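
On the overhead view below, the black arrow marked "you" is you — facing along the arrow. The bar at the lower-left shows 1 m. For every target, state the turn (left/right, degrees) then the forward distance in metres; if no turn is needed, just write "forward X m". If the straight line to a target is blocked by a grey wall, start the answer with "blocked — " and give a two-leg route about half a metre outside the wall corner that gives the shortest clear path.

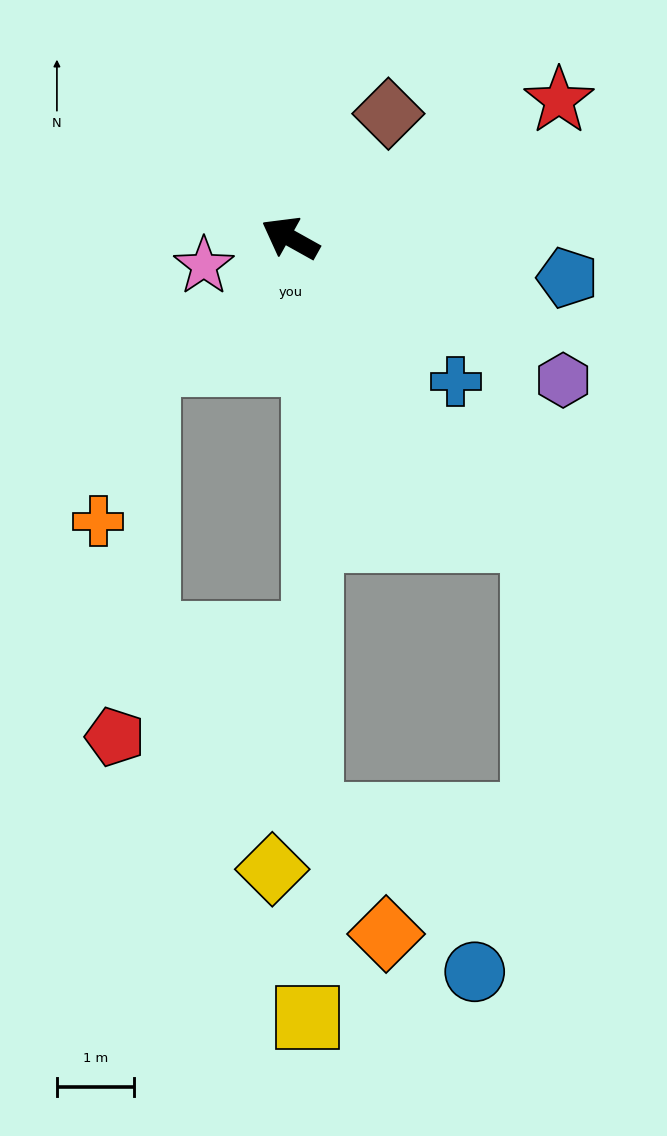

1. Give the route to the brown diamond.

turn right 99°, forward 2.0 m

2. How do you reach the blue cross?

turn left 168°, forward 2.8 m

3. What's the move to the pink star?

turn left 47°, forward 1.2 m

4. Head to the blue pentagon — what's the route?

turn right 159°, forward 3.6 m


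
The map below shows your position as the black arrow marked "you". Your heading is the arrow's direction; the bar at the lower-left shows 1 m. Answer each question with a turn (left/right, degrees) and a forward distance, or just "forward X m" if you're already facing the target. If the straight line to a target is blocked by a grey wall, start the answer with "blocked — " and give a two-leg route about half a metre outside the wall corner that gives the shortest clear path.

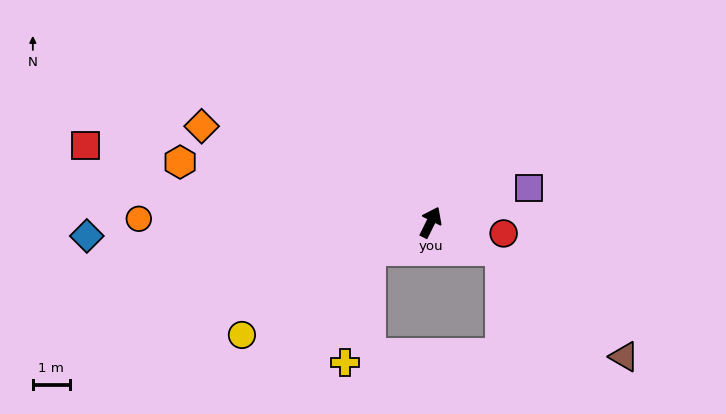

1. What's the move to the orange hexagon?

turn left 103°, forward 7.0 m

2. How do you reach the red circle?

turn right 72°, forward 2.0 m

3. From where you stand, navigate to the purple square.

turn right 44°, forward 2.8 m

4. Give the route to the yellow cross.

blocked — turn left 141°, forward 1.8 m, then turn left 53°, forward 3.1 m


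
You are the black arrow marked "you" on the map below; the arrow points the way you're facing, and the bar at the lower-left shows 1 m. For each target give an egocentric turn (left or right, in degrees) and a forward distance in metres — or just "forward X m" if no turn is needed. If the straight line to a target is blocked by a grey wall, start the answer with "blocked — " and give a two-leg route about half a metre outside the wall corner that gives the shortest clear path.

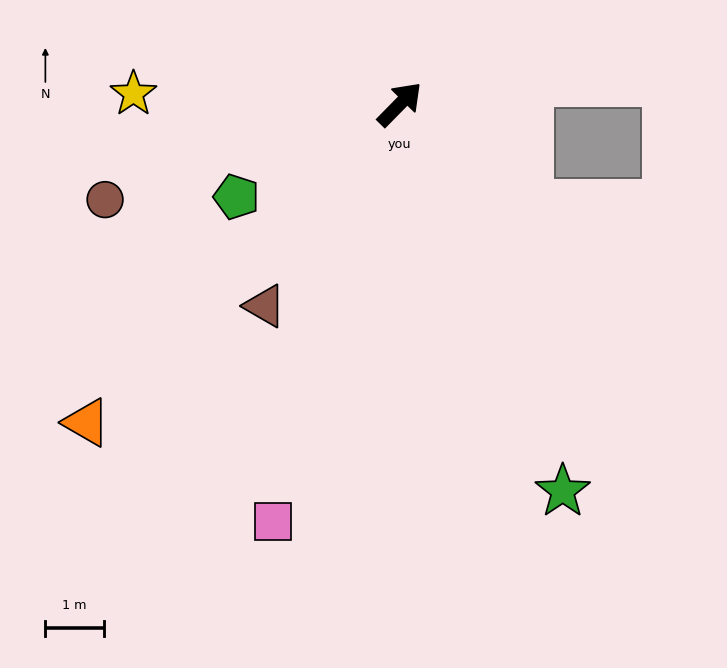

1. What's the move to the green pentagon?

turn left 164°, forward 3.2 m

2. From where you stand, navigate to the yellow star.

turn left 132°, forward 4.6 m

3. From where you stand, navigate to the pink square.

turn right 152°, forward 7.4 m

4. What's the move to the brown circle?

turn left 152°, forward 5.3 m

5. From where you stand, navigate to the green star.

turn right 113°, forward 7.2 m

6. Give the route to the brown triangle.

turn right 169°, forward 4.1 m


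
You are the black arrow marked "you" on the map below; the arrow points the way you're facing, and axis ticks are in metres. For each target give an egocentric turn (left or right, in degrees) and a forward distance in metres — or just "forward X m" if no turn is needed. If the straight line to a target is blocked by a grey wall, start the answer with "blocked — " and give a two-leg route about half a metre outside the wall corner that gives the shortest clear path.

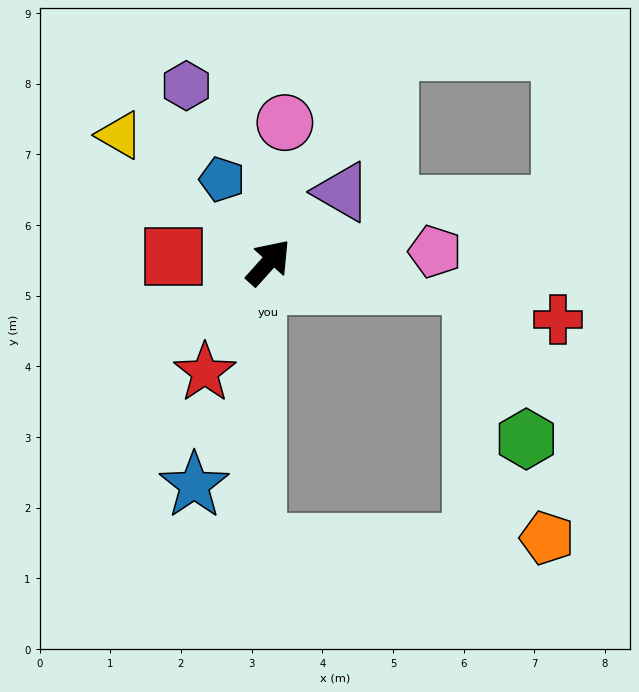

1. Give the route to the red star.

turn right 168°, forward 1.8 m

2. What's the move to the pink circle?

turn left 35°, forward 2.0 m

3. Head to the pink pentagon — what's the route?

turn right 44°, forward 2.4 m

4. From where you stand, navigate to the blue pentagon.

turn left 71°, forward 1.3 m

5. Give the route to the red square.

turn left 128°, forward 1.3 m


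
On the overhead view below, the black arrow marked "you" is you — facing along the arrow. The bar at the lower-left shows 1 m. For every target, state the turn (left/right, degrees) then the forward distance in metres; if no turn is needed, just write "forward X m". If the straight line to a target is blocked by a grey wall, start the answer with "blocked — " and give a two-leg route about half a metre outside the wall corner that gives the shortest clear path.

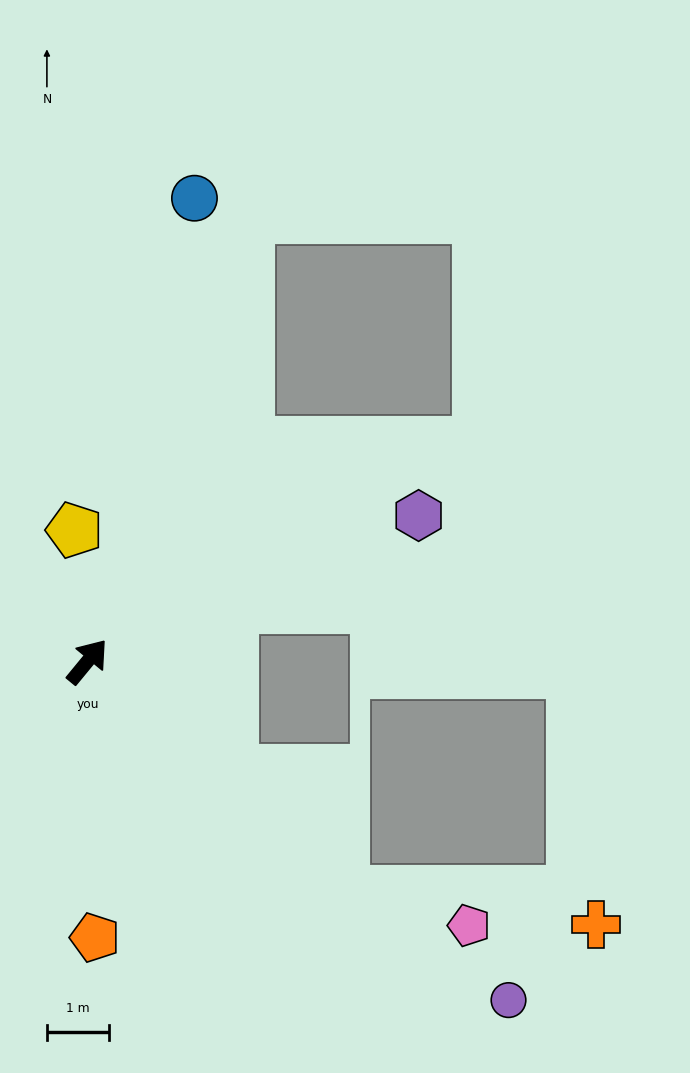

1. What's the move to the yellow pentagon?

turn left 45°, forward 2.1 m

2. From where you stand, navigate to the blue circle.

turn left 26°, forward 7.7 m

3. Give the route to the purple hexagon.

turn right 27°, forward 5.9 m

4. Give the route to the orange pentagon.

turn right 139°, forward 4.5 m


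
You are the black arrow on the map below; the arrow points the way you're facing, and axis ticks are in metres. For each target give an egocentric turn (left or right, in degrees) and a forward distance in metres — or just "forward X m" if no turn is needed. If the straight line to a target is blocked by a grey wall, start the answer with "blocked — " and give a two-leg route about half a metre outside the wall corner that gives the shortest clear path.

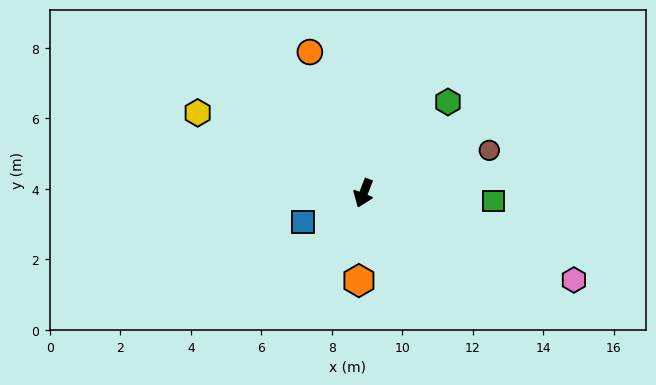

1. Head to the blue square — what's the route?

turn right 43°, forward 1.9 m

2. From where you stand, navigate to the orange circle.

turn right 138°, forward 4.3 m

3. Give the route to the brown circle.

turn left 130°, forward 3.8 m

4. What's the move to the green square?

turn left 108°, forward 3.7 m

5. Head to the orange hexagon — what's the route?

turn left 18°, forward 2.5 m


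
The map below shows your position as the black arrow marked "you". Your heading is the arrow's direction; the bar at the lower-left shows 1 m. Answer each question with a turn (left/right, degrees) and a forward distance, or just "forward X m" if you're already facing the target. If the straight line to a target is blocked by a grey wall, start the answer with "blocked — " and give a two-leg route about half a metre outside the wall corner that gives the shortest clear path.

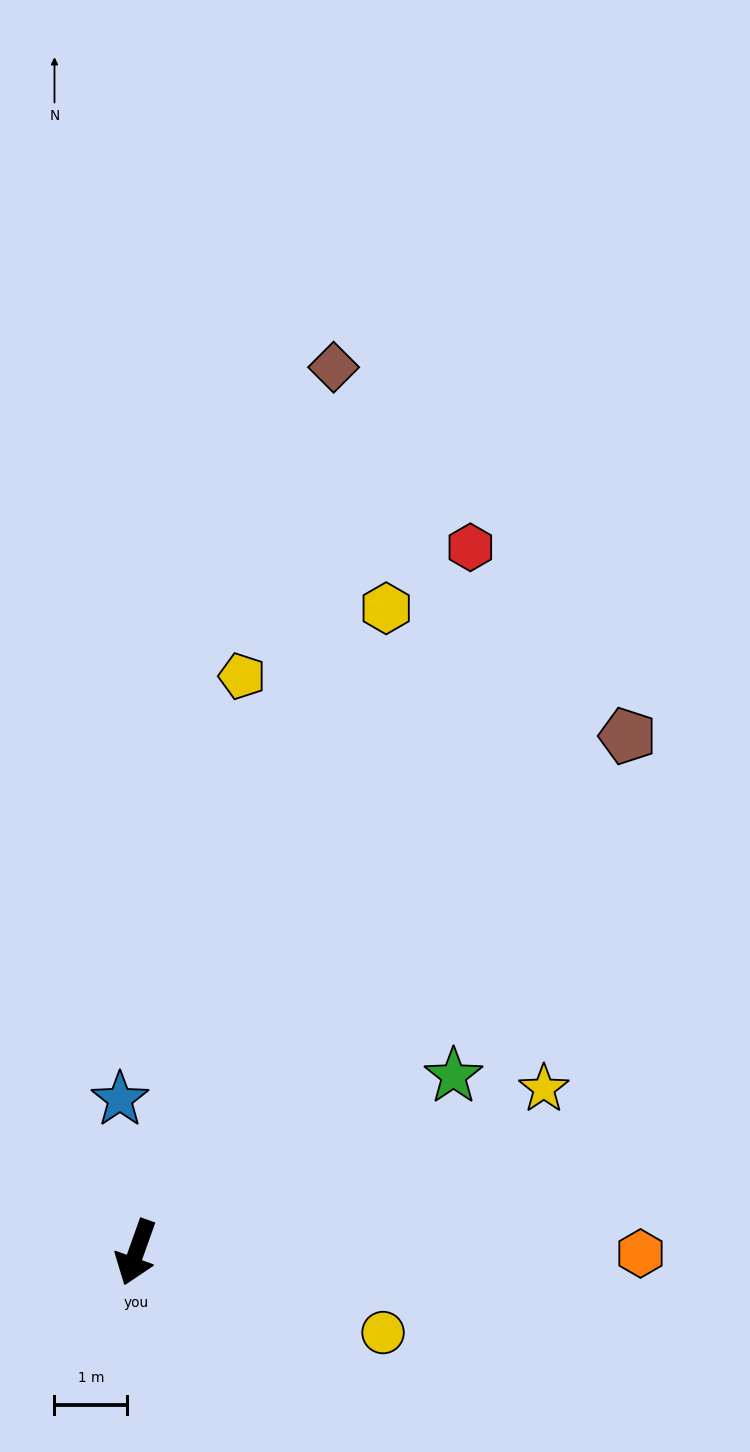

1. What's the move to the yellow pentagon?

turn right 171°, forward 8.1 m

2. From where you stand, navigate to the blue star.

turn right 154°, forward 2.1 m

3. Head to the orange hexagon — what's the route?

turn left 110°, forward 6.9 m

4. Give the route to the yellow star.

turn left 132°, forward 6.0 m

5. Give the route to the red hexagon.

turn left 174°, forward 10.7 m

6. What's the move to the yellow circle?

turn left 92°, forward 3.6 m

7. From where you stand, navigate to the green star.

turn left 139°, forward 5.0 m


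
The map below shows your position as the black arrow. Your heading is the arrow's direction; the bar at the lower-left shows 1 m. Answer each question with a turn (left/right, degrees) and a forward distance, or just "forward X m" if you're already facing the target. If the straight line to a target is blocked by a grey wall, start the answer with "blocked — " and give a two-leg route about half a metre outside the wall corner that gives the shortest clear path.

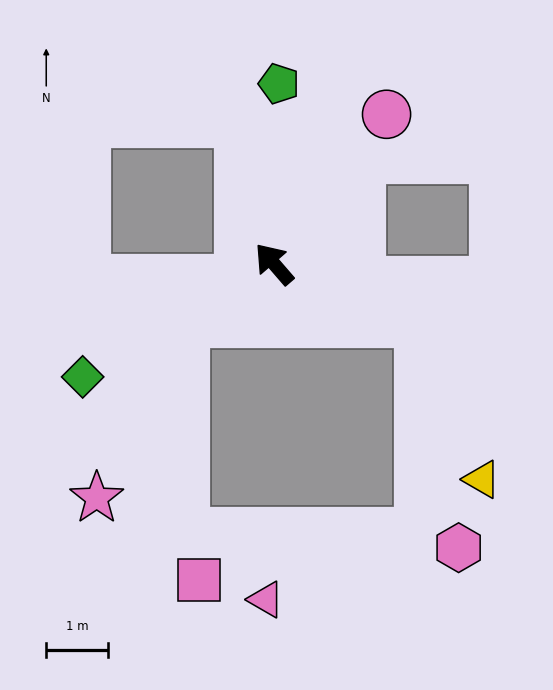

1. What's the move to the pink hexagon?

blocked — turn right 152°, forward 2.6 m, then turn right 59°, forward 3.7 m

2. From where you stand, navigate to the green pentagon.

turn right 42°, forward 2.9 m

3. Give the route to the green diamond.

turn left 80°, forward 3.6 m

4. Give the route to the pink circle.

turn right 78°, forward 3.0 m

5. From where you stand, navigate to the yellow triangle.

blocked — turn right 152°, forward 2.6 m, then turn right 48°, forward 2.8 m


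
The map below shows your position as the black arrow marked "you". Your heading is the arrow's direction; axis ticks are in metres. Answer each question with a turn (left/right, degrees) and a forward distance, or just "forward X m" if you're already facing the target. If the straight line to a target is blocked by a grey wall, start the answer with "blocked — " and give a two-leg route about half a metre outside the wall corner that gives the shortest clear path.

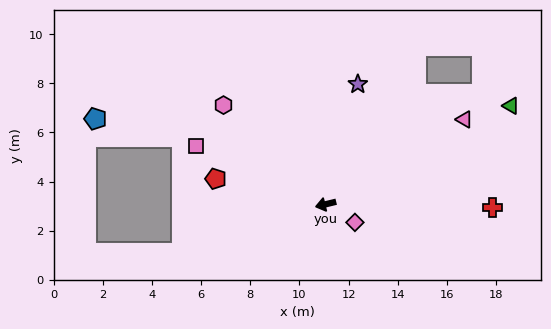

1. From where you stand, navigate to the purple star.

turn right 119°, forward 5.1 m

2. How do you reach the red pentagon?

turn right 27°, forward 4.6 m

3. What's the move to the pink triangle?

turn right 162°, forward 6.6 m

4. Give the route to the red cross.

turn left 165°, forward 6.8 m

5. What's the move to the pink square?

turn right 38°, forward 5.8 m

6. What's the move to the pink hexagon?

turn right 58°, forward 5.8 m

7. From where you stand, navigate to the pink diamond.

turn left 135°, forward 1.4 m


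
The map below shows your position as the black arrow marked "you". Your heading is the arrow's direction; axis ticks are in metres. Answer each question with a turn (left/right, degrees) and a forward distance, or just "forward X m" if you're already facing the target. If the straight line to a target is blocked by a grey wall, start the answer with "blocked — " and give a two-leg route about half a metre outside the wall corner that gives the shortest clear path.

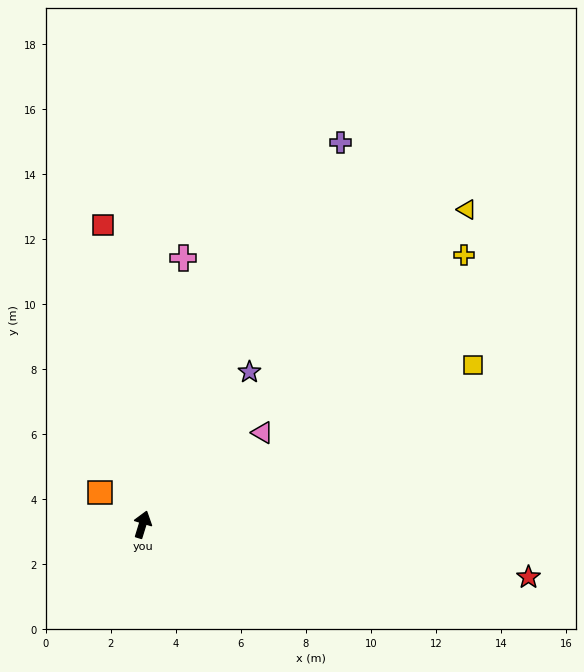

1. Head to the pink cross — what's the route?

turn left 8°, forward 8.3 m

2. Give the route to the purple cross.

turn right 10°, forward 13.2 m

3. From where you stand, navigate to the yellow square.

turn right 47°, forward 11.3 m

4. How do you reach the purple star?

turn right 18°, forward 5.7 m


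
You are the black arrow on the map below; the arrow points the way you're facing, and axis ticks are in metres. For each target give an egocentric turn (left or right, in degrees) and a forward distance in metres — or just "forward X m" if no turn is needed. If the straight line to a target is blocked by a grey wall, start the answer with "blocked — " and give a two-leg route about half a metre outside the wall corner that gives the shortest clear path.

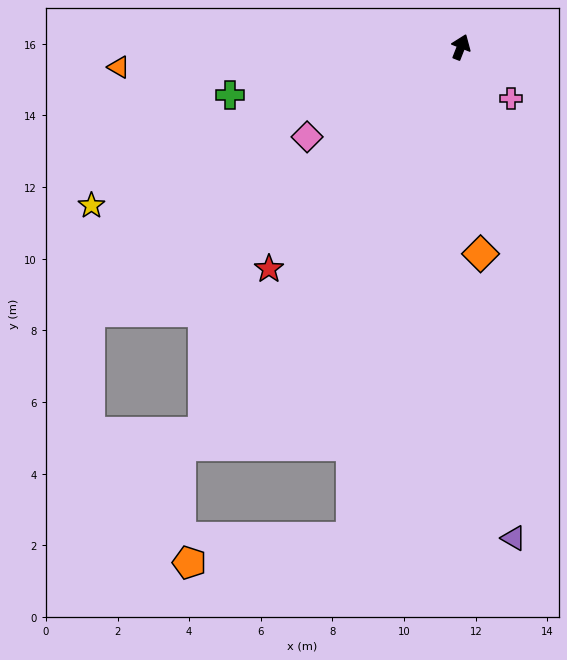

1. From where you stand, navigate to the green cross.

turn left 123°, forward 6.6 m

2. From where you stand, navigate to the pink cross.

turn right 114°, forward 2.0 m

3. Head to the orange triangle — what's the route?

turn left 115°, forward 9.6 m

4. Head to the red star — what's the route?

turn left 161°, forward 8.2 m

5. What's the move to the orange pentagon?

blocked — turn right 171°, forward 14.0 m, then turn right 69°, forward 4.6 m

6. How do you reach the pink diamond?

turn left 142°, forward 5.0 m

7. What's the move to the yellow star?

turn left 135°, forward 11.2 m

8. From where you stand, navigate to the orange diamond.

turn right 153°, forward 5.8 m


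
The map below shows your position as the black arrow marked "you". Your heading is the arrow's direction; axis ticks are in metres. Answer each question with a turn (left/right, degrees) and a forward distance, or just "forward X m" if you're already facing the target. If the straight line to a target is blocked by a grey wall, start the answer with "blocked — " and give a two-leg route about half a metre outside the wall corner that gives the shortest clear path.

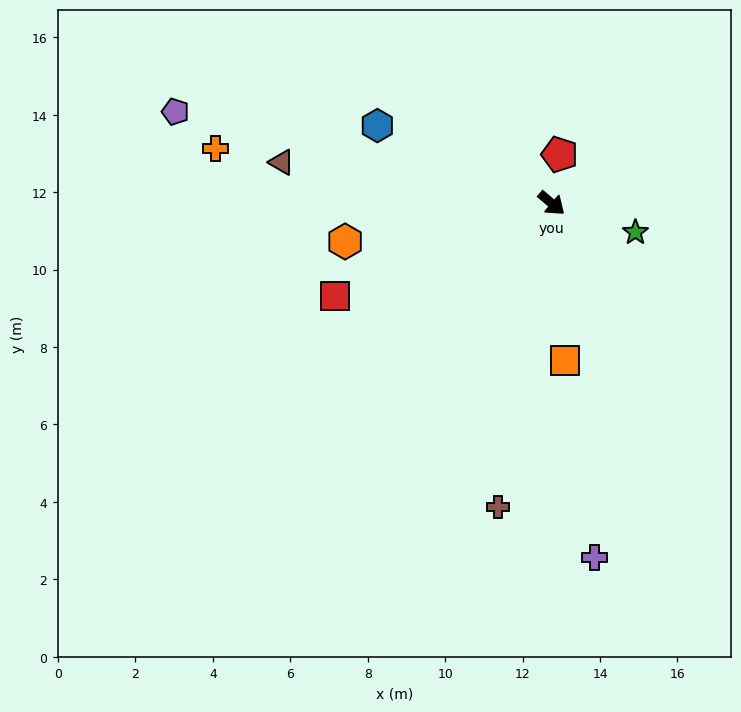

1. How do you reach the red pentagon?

turn left 121°, forward 1.3 m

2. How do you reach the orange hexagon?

turn right 129°, forward 5.4 m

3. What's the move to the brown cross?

turn right 60°, forward 8.0 m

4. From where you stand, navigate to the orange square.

turn right 45°, forward 4.1 m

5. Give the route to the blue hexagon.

turn right 164°, forward 4.9 m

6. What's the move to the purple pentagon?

turn right 153°, forward 10.0 m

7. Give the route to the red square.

turn right 117°, forward 6.1 m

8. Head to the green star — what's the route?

turn left 21°, forward 2.3 m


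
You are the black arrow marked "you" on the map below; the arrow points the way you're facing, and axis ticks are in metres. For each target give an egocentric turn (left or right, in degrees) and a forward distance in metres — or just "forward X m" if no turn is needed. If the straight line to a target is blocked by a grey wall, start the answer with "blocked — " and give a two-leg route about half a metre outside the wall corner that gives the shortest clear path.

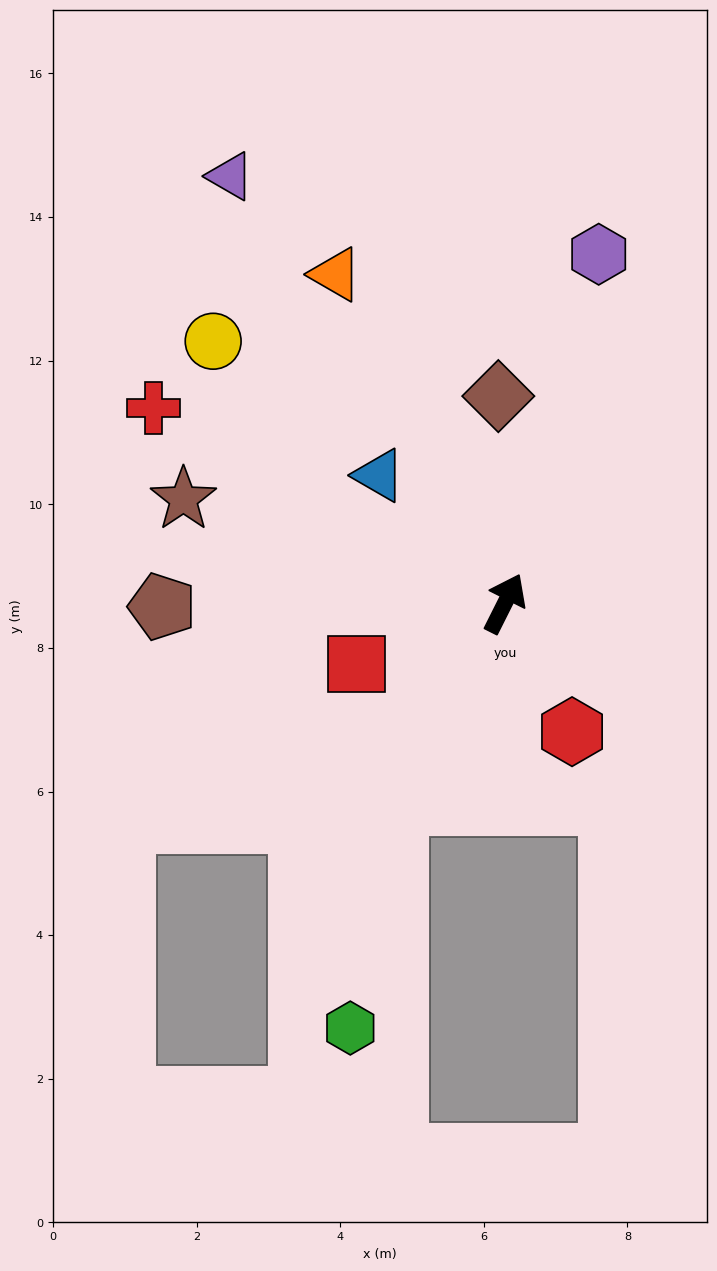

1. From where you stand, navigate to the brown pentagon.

turn left 117°, forward 4.8 m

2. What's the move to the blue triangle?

turn left 71°, forward 2.5 m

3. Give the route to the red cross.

turn left 88°, forward 5.6 m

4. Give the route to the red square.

turn left 139°, forward 2.2 m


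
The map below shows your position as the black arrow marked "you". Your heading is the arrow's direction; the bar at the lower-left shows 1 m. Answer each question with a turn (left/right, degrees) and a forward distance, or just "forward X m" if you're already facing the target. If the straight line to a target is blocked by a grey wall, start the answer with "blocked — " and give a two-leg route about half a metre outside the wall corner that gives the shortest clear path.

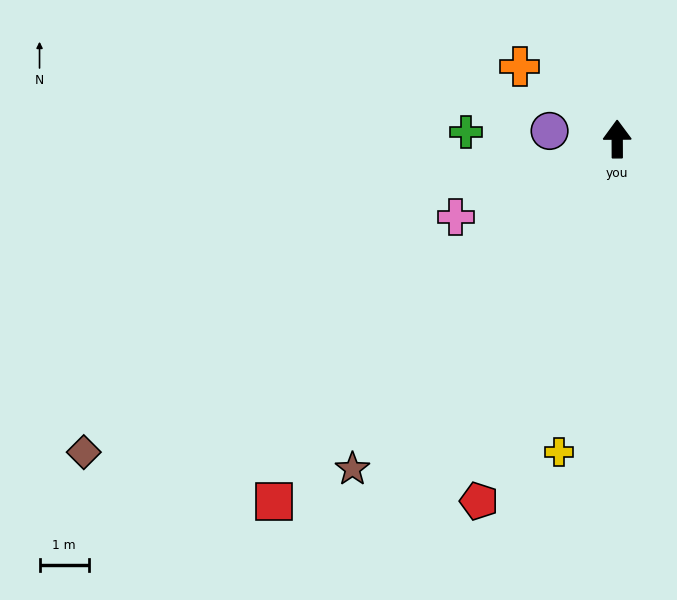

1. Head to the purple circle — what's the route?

turn left 83°, forward 1.4 m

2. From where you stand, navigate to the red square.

turn left 136°, forward 10.1 m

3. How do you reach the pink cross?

turn left 115°, forward 3.6 m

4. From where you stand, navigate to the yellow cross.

turn left 169°, forward 6.4 m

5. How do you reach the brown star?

turn left 141°, forward 8.5 m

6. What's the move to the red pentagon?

turn left 159°, forward 7.8 m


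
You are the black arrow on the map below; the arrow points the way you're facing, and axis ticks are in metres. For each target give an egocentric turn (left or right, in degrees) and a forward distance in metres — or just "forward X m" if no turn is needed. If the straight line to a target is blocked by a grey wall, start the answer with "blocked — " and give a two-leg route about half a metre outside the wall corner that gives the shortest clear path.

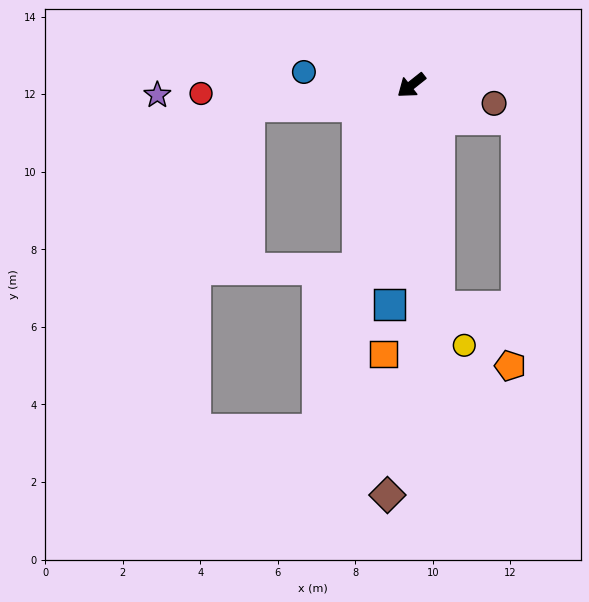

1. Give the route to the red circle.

turn right 36°, forward 5.4 m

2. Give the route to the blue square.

turn left 46°, forward 5.7 m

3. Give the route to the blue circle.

turn right 45°, forward 2.8 m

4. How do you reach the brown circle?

turn left 129°, forward 2.2 m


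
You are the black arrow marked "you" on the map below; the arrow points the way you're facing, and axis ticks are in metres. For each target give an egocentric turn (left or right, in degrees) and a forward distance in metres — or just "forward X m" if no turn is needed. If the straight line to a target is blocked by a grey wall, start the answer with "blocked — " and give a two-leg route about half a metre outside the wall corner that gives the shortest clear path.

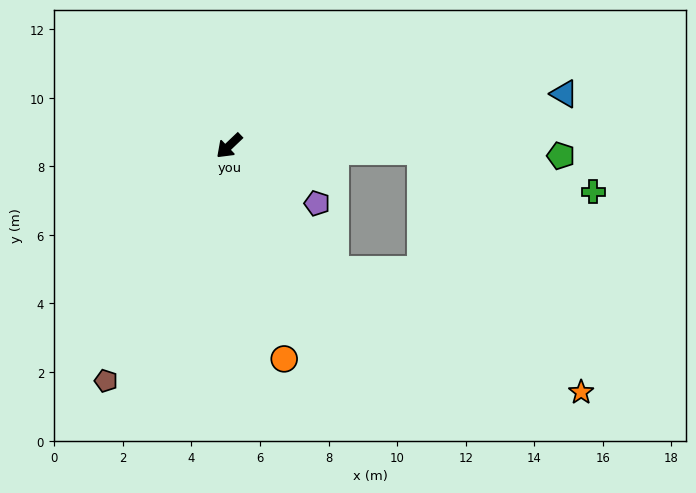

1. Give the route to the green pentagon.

turn left 135°, forward 9.7 m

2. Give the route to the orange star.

blocked — turn left 87°, forward 4.8 m, then turn left 23°, forward 8.0 m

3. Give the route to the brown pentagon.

turn left 19°, forward 7.7 m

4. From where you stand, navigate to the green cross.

blocked — turn left 135°, forward 5.6 m, then turn right 12°, forward 5.2 m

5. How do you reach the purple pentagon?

turn left 103°, forward 3.1 m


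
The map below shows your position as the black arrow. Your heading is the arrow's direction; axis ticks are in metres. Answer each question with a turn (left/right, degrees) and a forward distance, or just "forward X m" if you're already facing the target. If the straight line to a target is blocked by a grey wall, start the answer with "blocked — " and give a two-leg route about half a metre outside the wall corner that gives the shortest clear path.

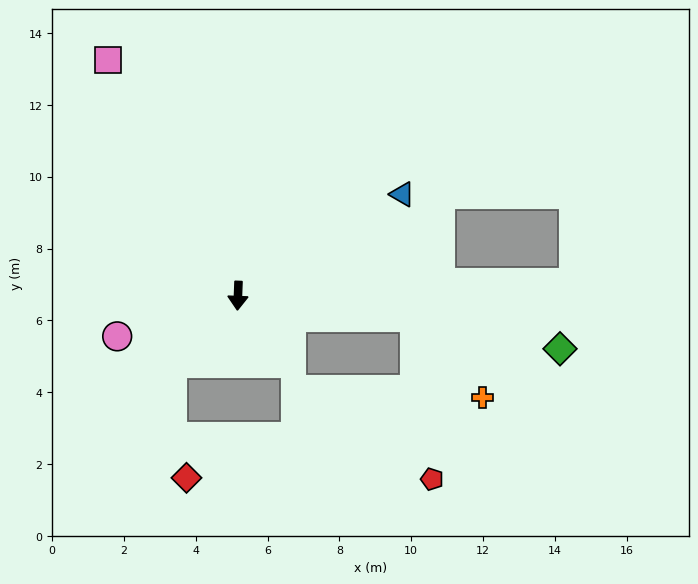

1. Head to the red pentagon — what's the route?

blocked — turn left 85°, forward 5.0 m, then turn right 77°, forward 4.5 m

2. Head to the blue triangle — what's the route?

turn left 124°, forward 5.4 m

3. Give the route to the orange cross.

blocked — turn left 85°, forward 5.0 m, then turn right 43°, forward 2.9 m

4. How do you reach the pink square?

turn right 149°, forward 7.5 m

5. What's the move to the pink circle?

turn right 69°, forward 3.5 m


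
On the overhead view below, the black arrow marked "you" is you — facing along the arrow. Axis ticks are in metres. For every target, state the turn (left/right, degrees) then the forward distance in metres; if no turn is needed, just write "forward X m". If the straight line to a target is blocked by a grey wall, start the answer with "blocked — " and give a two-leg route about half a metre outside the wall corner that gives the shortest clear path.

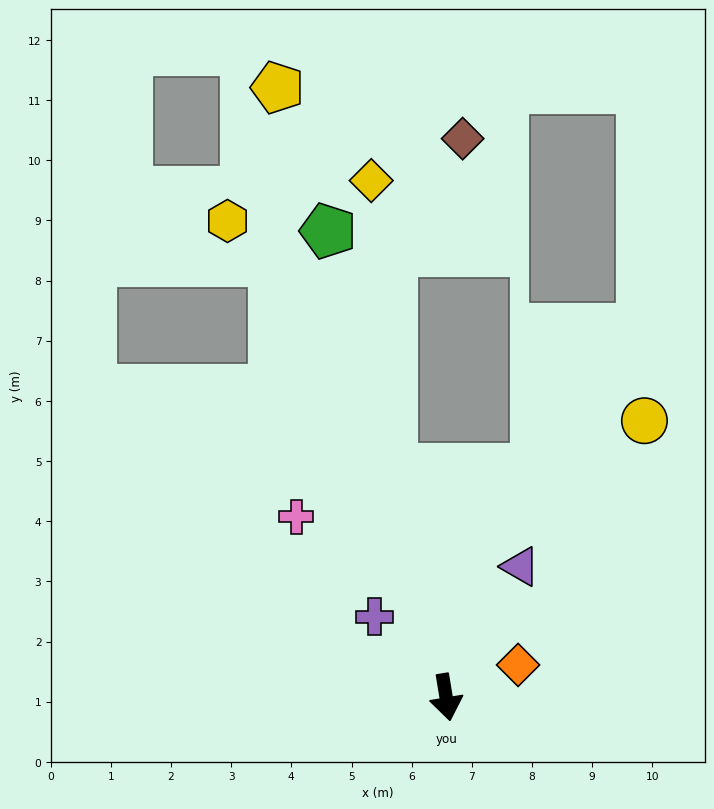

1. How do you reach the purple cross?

turn right 148°, forward 1.8 m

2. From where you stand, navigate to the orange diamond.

turn left 105°, forward 1.3 m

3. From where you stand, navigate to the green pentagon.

turn right 175°, forward 8.0 m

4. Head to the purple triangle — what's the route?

turn left 141°, forward 2.5 m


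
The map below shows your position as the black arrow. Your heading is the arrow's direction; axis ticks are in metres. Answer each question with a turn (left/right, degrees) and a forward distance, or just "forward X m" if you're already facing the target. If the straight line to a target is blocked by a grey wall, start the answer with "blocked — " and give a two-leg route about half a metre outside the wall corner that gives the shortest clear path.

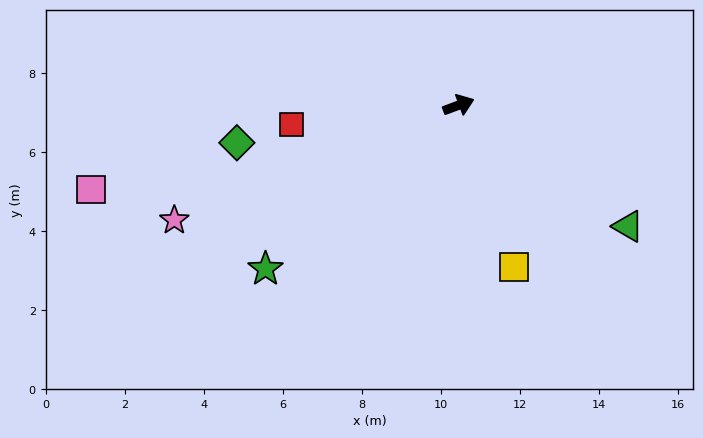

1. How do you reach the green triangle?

turn right 56°, forward 5.3 m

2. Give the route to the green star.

turn right 160°, forward 6.4 m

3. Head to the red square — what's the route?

turn left 166°, forward 4.3 m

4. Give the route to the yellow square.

turn right 92°, forward 4.3 m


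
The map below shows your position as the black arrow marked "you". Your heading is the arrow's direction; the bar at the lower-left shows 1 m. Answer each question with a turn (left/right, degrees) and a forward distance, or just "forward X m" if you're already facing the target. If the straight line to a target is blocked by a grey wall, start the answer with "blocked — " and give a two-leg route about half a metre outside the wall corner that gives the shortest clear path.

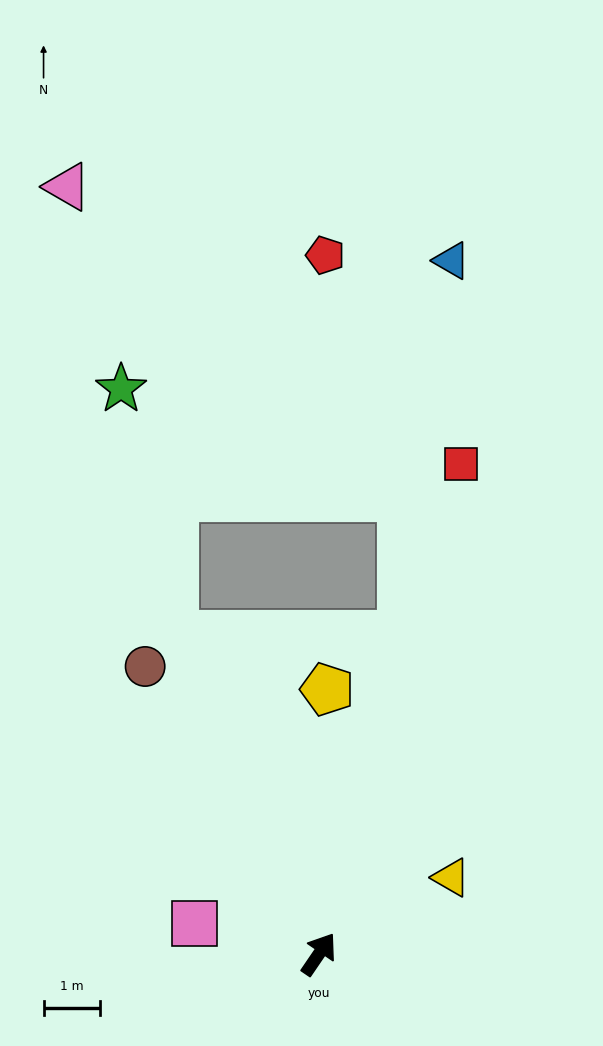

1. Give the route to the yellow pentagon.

turn left 32°, forward 4.7 m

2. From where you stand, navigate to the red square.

turn left 18°, forward 9.1 m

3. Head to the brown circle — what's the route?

turn left 65°, forward 6.0 m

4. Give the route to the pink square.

turn left 111°, forward 2.3 m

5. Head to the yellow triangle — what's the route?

turn right 26°, forward 2.7 m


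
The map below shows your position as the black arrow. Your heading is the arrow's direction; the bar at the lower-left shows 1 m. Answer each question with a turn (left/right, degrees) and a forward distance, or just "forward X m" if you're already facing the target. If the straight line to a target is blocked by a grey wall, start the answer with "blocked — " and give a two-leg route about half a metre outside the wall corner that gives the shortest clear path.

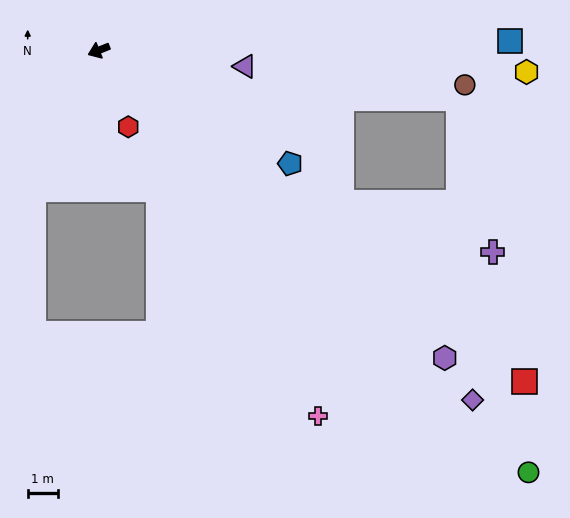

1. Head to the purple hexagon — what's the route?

turn left 116°, forward 15.3 m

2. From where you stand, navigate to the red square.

turn left 120°, forward 17.8 m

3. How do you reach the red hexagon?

turn left 89°, forward 2.7 m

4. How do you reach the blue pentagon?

turn left 128°, forward 7.3 m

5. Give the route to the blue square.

turn left 159°, forward 13.6 m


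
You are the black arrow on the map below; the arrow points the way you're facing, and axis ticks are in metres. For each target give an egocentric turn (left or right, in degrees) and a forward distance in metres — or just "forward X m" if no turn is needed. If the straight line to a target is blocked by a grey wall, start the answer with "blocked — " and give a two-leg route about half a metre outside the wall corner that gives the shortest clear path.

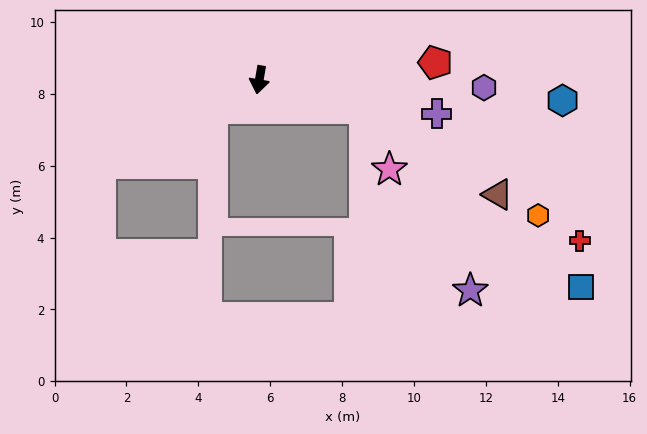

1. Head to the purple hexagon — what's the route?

turn left 98°, forward 6.3 m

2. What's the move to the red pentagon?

turn left 105°, forward 4.9 m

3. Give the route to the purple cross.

turn left 89°, forward 5.0 m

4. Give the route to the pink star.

blocked — turn left 84°, forward 3.0 m, then turn right 52°, forward 1.8 m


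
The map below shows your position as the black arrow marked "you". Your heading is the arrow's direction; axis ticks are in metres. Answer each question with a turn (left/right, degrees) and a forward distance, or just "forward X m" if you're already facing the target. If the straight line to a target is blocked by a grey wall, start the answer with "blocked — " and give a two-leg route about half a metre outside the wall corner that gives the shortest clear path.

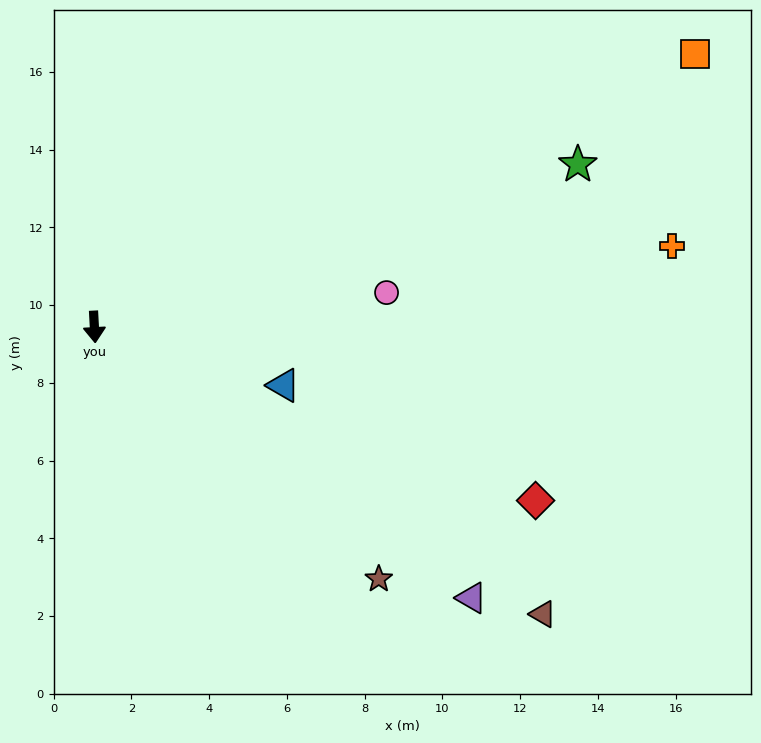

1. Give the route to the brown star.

turn left 45°, forward 9.8 m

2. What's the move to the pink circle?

turn left 94°, forward 7.6 m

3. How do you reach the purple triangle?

turn left 51°, forward 11.9 m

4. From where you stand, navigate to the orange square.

turn left 111°, forward 17.0 m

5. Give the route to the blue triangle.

turn left 70°, forward 5.1 m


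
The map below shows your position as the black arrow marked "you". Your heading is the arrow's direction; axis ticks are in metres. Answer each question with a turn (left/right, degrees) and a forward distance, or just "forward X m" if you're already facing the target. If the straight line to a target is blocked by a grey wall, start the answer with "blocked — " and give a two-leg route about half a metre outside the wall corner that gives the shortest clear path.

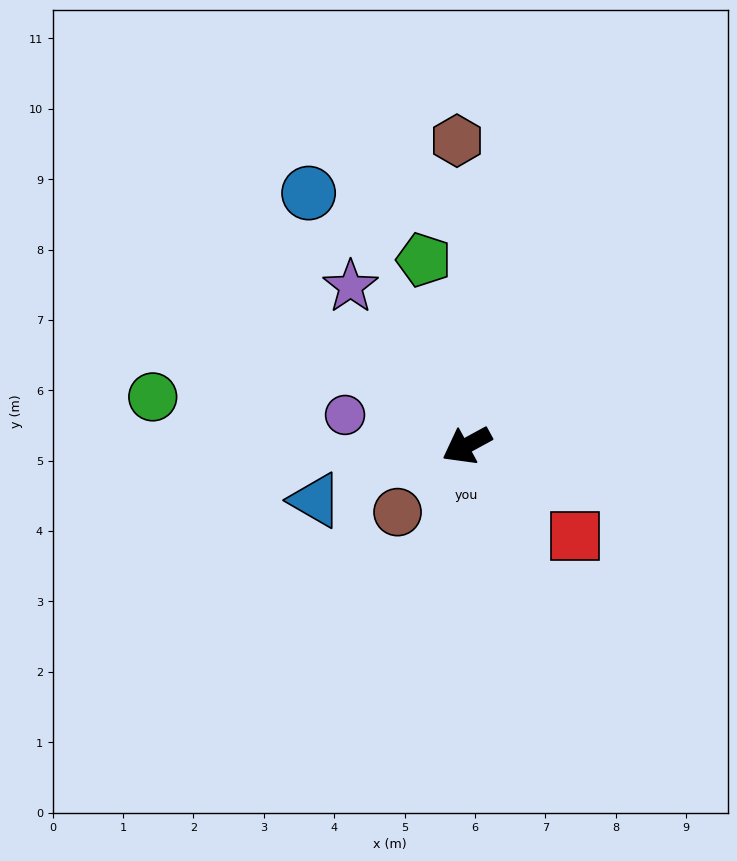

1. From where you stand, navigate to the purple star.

turn right 82°, forward 2.8 m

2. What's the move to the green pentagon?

turn right 106°, forward 2.7 m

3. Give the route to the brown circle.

turn left 15°, forward 1.4 m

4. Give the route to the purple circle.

turn right 43°, forward 1.8 m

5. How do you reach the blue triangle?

turn right 9°, forward 2.3 m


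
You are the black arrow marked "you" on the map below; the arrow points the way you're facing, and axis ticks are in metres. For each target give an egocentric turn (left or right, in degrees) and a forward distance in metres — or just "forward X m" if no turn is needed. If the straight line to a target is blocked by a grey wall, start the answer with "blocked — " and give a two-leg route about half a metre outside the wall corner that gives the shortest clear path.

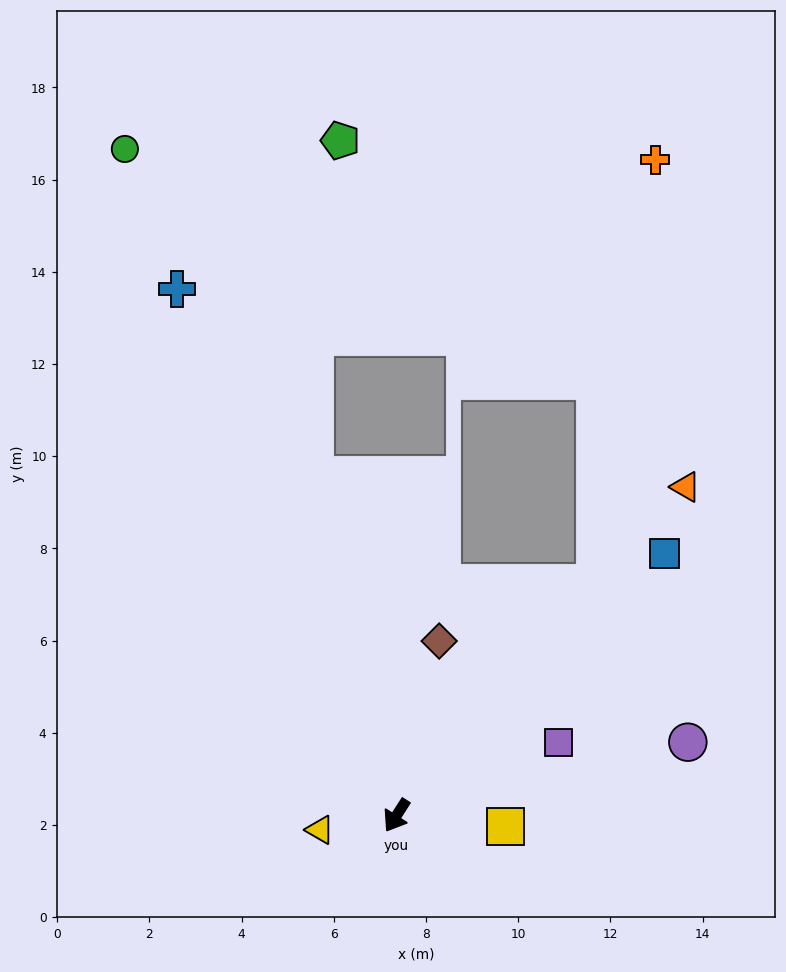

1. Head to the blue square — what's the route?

turn left 167°, forward 8.1 m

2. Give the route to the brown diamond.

turn right 161°, forward 3.9 m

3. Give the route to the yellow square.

turn left 117°, forward 2.4 m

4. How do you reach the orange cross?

blocked — turn left 172°, forward 6.6 m, then turn left 33°, forward 9.3 m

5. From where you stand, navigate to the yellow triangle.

turn right 47°, forward 1.7 m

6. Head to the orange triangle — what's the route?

turn left 171°, forward 9.5 m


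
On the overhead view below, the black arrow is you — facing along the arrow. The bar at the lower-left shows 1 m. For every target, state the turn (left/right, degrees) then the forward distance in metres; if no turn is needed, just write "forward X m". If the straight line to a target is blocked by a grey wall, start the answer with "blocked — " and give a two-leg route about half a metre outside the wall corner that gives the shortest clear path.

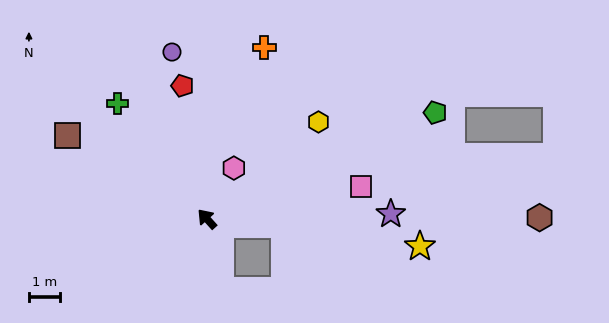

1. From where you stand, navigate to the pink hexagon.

turn right 70°, forward 1.9 m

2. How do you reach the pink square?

turn right 120°, forward 5.1 m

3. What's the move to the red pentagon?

turn right 32°, forward 4.4 m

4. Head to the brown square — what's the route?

turn left 17°, forward 5.3 m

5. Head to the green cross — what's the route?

turn right 4°, forward 4.7 m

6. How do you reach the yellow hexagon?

turn right 91°, forward 4.8 m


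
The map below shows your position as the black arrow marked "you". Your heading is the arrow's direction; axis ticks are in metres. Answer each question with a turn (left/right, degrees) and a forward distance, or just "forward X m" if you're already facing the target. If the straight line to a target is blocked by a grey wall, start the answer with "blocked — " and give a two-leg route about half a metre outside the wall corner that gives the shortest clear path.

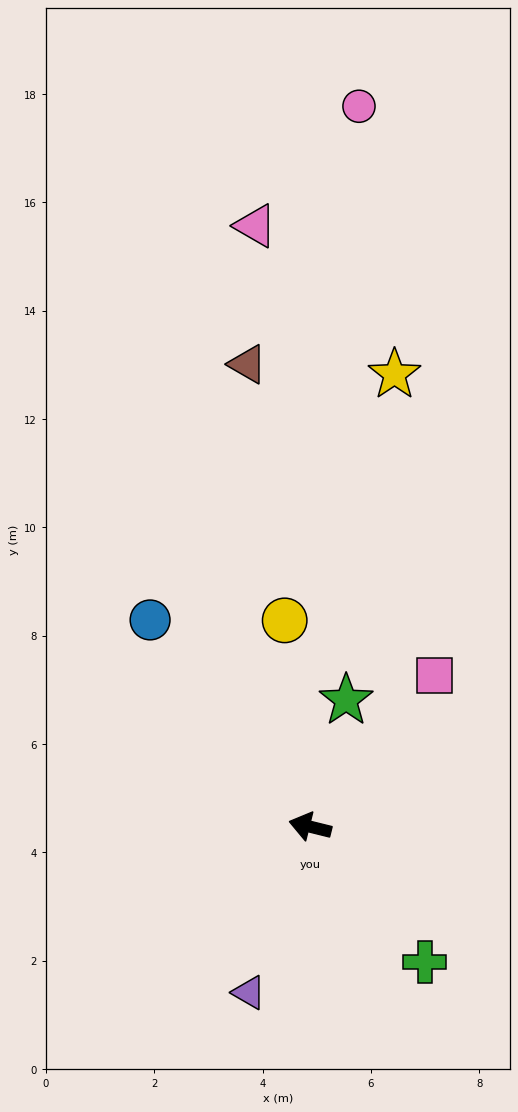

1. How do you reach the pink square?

turn right 116°, forward 3.6 m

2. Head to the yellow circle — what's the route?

turn right 69°, forward 3.8 m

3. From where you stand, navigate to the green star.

turn right 92°, forward 2.4 m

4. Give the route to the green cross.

turn left 144°, forward 3.3 m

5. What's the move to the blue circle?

turn right 38°, forward 4.8 m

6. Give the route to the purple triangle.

turn left 84°, forward 3.3 m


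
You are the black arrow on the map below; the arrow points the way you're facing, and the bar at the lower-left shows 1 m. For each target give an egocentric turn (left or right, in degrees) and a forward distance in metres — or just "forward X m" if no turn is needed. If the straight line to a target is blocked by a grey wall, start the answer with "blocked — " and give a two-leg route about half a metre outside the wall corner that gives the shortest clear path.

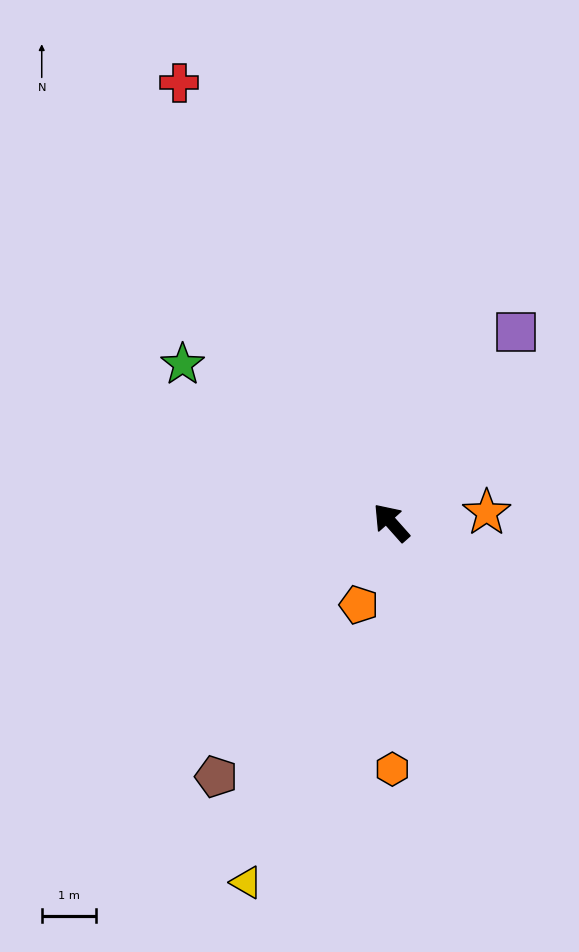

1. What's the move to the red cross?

turn right 16°, forward 9.0 m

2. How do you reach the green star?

turn left 11°, forward 4.8 m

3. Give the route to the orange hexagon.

turn left 139°, forward 4.5 m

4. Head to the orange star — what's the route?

turn right 126°, forward 1.8 m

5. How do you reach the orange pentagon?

turn left 117°, forward 1.6 m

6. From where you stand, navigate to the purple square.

turn right 75°, forward 4.2 m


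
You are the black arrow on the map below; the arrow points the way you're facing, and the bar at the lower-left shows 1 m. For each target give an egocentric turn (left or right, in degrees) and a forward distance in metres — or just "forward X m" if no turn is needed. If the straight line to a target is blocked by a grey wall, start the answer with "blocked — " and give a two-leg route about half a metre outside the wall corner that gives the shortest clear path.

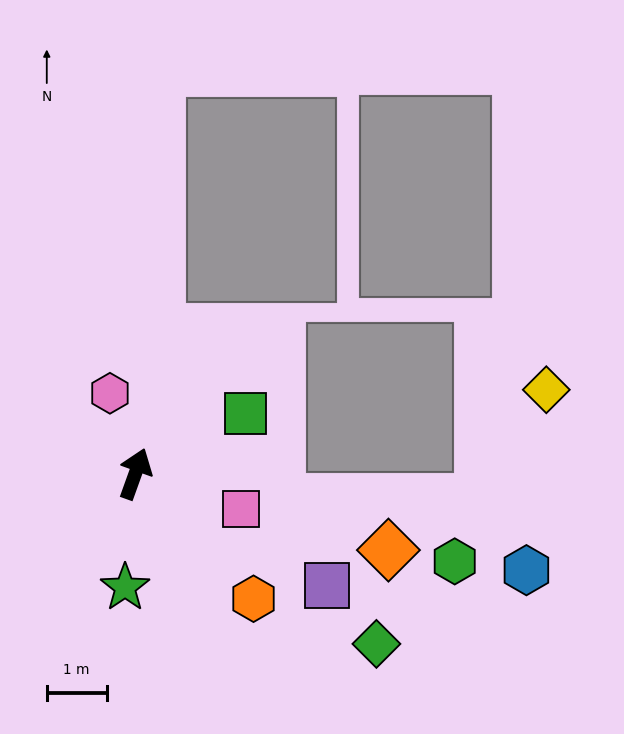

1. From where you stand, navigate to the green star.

turn right 165°, forward 1.9 m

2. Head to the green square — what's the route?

turn right 42°, forward 2.1 m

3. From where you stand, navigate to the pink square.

turn right 89°, forward 1.9 m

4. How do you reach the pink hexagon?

turn left 37°, forward 1.4 m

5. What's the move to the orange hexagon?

turn right 117°, forward 2.9 m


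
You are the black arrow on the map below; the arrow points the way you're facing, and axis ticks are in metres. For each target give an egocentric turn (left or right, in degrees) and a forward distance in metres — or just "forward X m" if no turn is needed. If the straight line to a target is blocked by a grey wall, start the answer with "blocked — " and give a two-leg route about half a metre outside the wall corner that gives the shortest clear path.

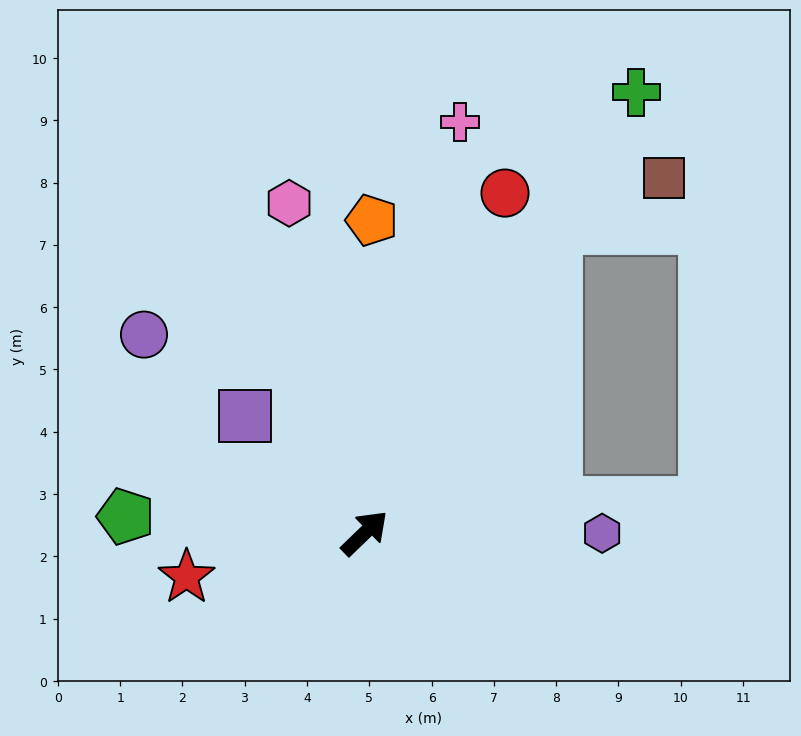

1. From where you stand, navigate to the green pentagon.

turn left 132°, forward 3.8 m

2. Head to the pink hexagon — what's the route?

turn left 59°, forward 5.4 m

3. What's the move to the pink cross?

turn left 33°, forward 6.8 m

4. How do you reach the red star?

turn left 150°, forward 2.9 m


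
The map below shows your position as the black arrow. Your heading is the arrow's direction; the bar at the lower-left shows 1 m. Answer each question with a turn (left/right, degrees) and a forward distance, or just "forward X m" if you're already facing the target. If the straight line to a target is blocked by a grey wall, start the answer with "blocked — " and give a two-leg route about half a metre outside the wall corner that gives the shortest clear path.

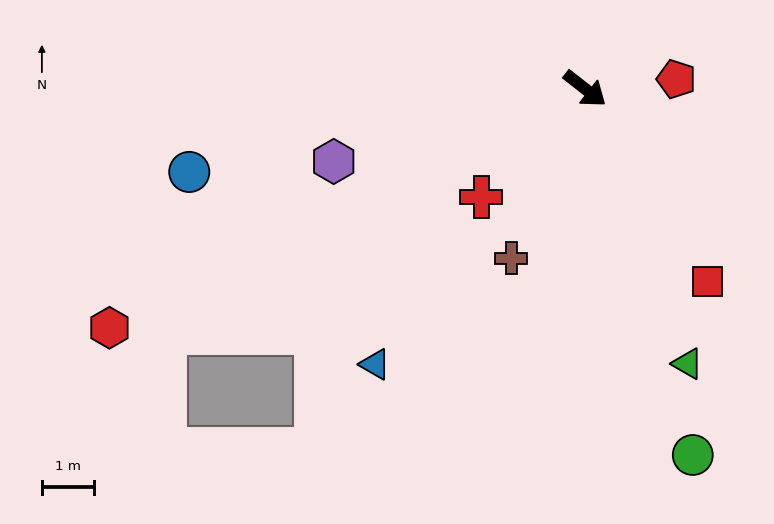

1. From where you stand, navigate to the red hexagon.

turn right 115°, forward 10.3 m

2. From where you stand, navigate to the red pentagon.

turn left 44°, forward 1.8 m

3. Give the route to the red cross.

turn right 96°, forward 2.9 m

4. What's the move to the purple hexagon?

turn right 126°, forward 5.0 m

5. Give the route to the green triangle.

turn right 32°, forward 5.7 m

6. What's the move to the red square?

turn right 19°, forward 4.4 m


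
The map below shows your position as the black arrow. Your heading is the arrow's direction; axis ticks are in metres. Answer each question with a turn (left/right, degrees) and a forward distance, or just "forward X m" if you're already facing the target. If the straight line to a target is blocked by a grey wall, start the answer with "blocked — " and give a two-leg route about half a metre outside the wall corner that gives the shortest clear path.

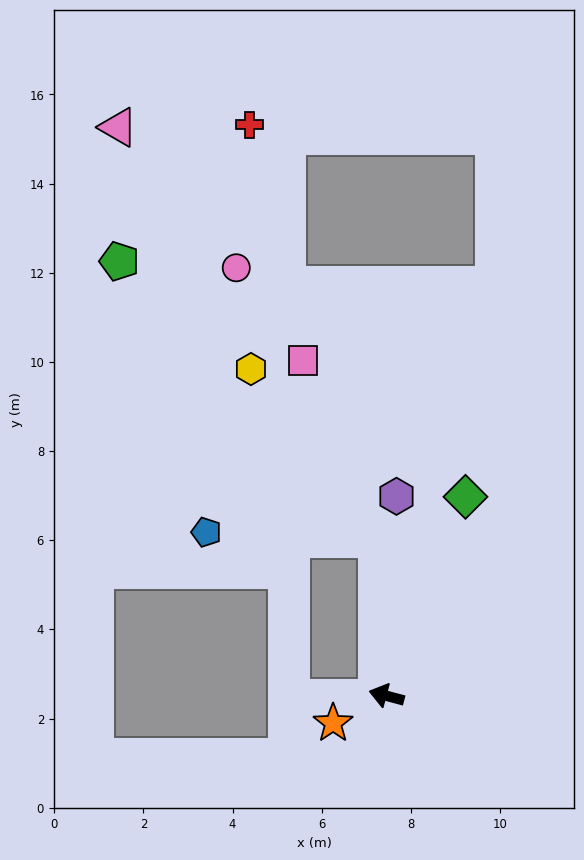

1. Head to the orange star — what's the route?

turn left 42°, forward 1.3 m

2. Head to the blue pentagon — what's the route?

blocked — turn right 72°, forward 3.5 m, then turn left 85°, forward 3.8 m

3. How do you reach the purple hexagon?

turn right 78°, forward 4.5 m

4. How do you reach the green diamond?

turn right 97°, forward 4.8 m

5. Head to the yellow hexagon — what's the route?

blocked — turn right 72°, forward 3.5 m, then turn left 33°, forward 4.8 m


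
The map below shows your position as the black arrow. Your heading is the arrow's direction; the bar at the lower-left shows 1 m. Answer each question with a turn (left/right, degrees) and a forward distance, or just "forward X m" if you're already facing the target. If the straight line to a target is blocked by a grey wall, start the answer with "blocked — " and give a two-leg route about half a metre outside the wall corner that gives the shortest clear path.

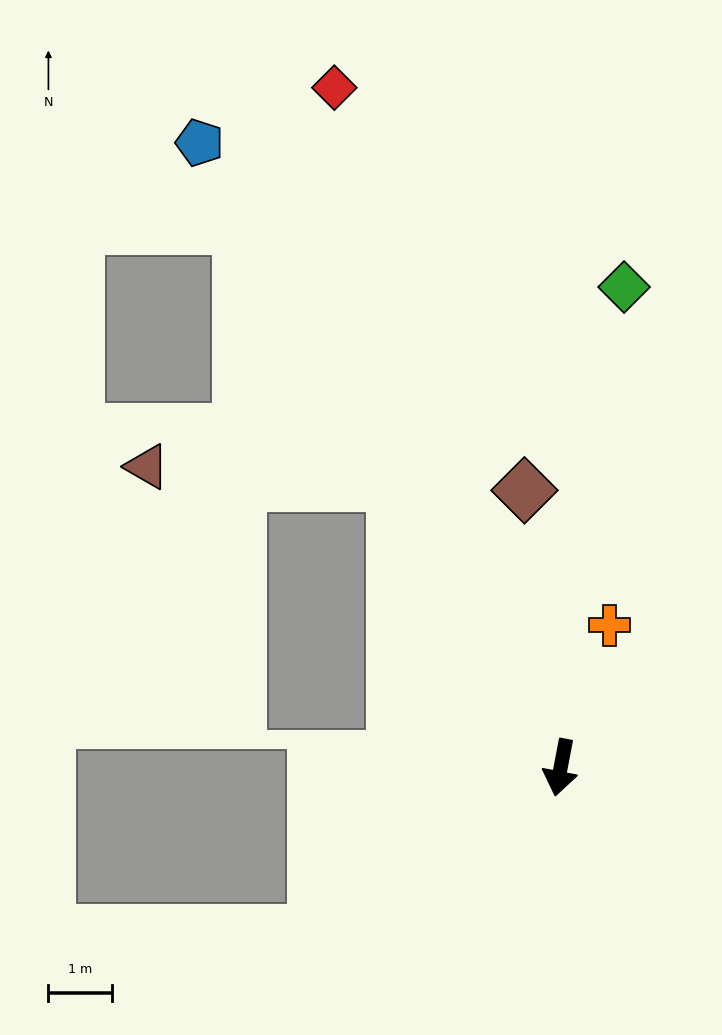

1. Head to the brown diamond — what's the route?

turn right 162°, forward 4.4 m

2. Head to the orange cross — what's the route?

turn left 172°, forward 2.4 m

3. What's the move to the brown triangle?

blocked — turn right 139°, forward 5.1 m, then turn left 56°, forward 3.9 m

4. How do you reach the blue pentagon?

turn right 139°, forward 11.3 m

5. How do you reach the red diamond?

turn right 151°, forward 11.2 m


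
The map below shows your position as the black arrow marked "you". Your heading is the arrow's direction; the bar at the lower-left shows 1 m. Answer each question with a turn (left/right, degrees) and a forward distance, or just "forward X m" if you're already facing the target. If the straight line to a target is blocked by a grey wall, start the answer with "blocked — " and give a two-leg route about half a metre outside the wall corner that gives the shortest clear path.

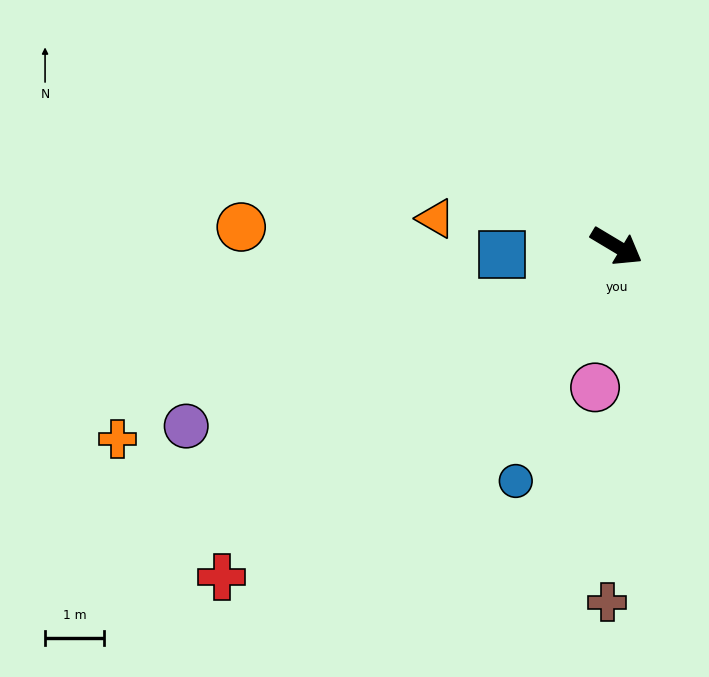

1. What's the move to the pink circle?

turn right 68°, forward 2.4 m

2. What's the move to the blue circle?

turn right 82°, forward 4.3 m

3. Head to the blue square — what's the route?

turn right 145°, forward 2.0 m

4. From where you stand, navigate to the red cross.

turn right 109°, forward 8.8 m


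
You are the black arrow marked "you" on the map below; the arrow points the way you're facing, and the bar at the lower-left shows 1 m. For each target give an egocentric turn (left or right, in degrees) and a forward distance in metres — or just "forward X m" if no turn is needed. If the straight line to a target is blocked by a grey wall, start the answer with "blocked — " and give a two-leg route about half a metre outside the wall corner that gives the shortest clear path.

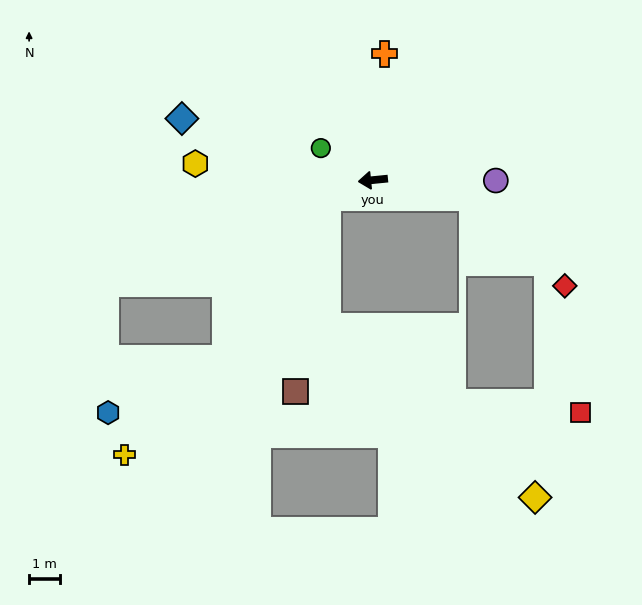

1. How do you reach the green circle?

turn right 37°, forward 2.0 m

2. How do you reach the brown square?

blocked — turn left 16°, forward 1.5 m, then turn left 59°, forward 6.3 m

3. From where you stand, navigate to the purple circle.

turn left 174°, forward 3.9 m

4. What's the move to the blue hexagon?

blocked — turn left 16°, forward 9.1 m, then turn left 69°, forward 4.1 m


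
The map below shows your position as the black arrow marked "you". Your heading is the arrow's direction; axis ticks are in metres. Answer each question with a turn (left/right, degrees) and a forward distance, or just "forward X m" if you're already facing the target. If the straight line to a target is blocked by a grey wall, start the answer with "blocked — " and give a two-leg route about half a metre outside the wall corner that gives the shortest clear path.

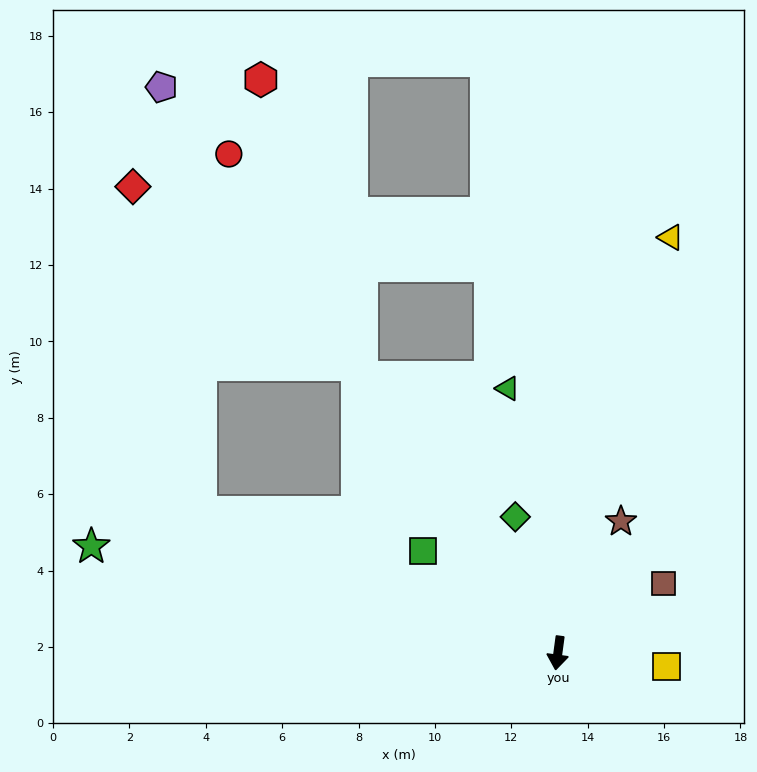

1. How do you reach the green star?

turn right 95°, forward 12.5 m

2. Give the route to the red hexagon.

blocked — turn right 137°, forward 8.9 m, then turn right 17°, forward 8.2 m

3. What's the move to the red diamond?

blocked — turn right 104°, forward 10.0 m, then turn right 56°, forward 8.7 m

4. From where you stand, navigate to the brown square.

turn left 131°, forward 3.3 m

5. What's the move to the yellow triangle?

turn left 173°, forward 11.3 m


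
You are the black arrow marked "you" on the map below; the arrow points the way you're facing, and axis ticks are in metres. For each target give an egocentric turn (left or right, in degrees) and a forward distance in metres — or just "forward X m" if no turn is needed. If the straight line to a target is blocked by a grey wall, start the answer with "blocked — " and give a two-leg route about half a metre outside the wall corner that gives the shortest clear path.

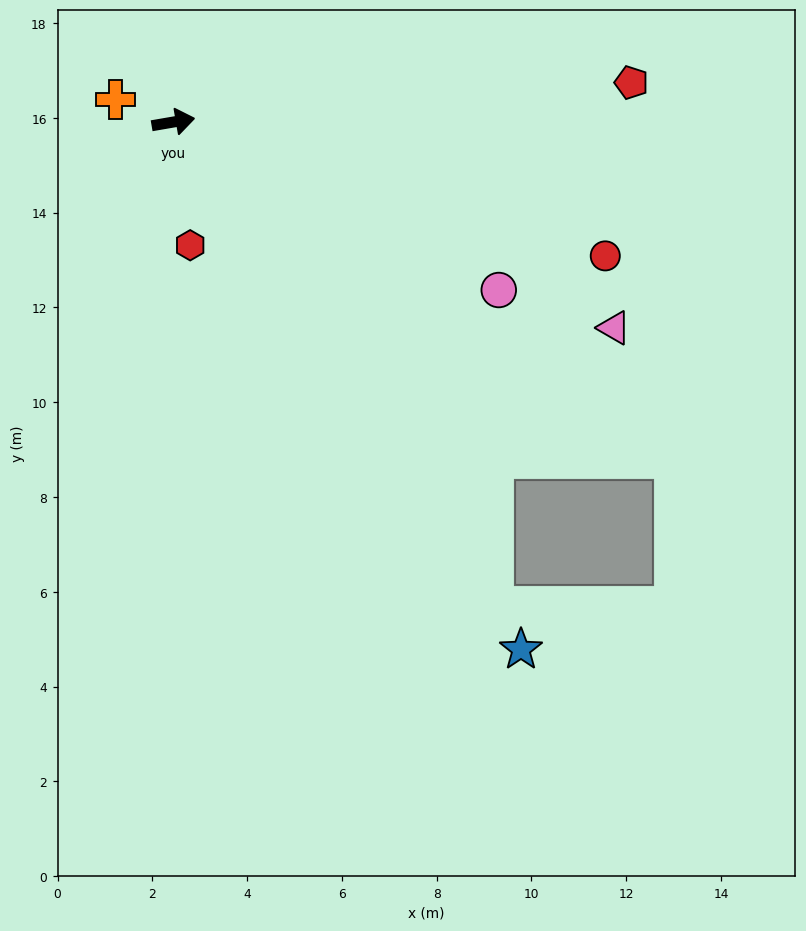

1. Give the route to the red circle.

turn right 27°, forward 9.5 m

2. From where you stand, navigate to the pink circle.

turn right 37°, forward 7.7 m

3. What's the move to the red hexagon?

turn right 92°, forward 2.6 m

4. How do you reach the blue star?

turn right 66°, forward 13.3 m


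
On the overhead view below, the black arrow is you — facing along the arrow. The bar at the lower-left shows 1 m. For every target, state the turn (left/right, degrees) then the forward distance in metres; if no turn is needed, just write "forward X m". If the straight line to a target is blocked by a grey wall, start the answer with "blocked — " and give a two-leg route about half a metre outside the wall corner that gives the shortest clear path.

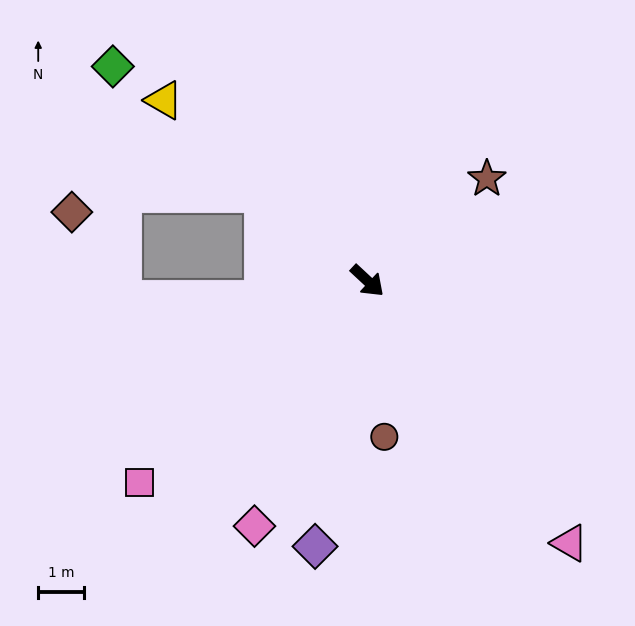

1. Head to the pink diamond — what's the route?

turn right 72°, forward 6.0 m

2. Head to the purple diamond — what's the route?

turn right 58°, forward 6.0 m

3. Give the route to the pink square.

turn right 96°, forward 6.7 m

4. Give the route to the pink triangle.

turn right 9°, forward 7.3 m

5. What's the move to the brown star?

turn left 83°, forward 3.5 m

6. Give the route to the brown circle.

turn right 41°, forward 3.5 m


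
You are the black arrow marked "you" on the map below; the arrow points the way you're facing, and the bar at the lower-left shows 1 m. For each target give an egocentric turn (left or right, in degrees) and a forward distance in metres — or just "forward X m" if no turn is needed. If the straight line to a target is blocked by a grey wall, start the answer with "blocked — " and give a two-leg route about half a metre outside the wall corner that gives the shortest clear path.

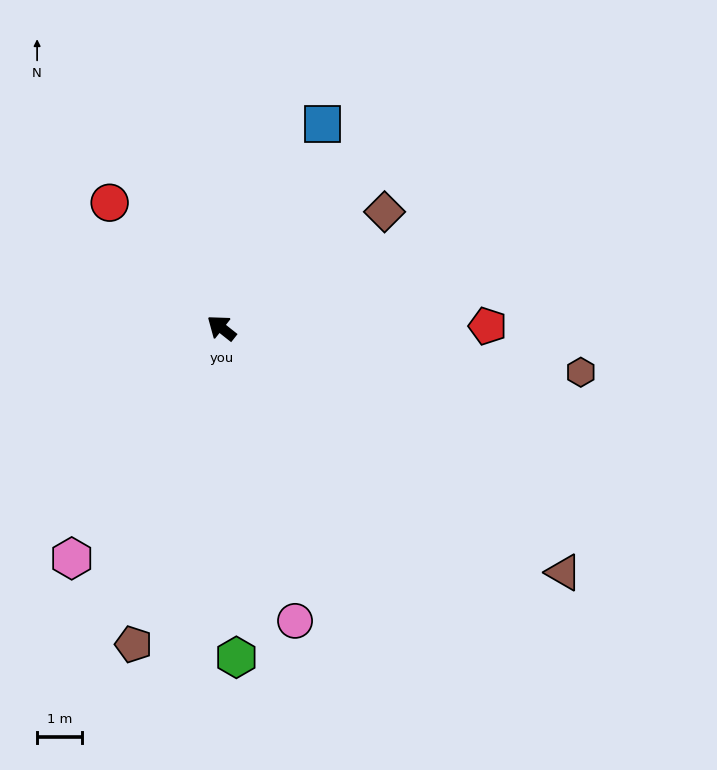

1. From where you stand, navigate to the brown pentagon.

turn left 113°, forward 7.4 m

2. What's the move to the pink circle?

turn left 142°, forward 6.8 m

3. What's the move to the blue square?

turn right 78°, forward 5.1 m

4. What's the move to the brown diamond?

turn right 106°, forward 4.5 m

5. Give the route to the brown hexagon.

turn right 149°, forward 8.2 m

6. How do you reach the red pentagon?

turn right 141°, forward 6.0 m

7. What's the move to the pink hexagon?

turn left 95°, forward 6.2 m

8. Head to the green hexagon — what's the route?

turn left 131°, forward 7.4 m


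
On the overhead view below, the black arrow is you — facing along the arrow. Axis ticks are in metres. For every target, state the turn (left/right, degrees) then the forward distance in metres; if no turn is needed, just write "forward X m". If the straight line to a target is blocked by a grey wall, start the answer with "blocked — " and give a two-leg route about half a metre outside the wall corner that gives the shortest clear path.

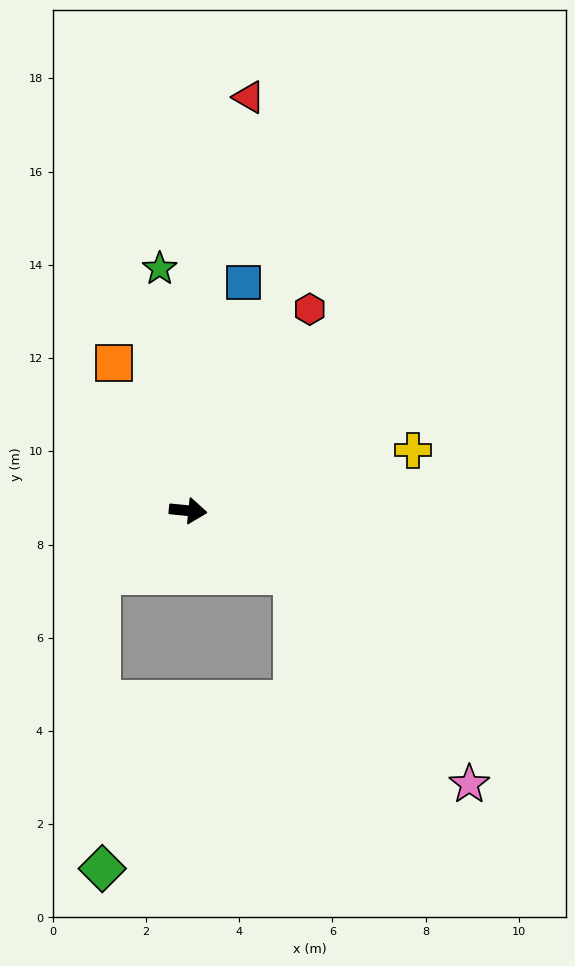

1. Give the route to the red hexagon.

turn left 65°, forward 5.0 m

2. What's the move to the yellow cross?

turn left 21°, forward 5.0 m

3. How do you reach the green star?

turn left 102°, forward 5.2 m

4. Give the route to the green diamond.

blocked — turn right 138°, forward 2.3 m, then turn left 54°, forward 6.3 m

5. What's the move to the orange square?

turn left 122°, forward 3.5 m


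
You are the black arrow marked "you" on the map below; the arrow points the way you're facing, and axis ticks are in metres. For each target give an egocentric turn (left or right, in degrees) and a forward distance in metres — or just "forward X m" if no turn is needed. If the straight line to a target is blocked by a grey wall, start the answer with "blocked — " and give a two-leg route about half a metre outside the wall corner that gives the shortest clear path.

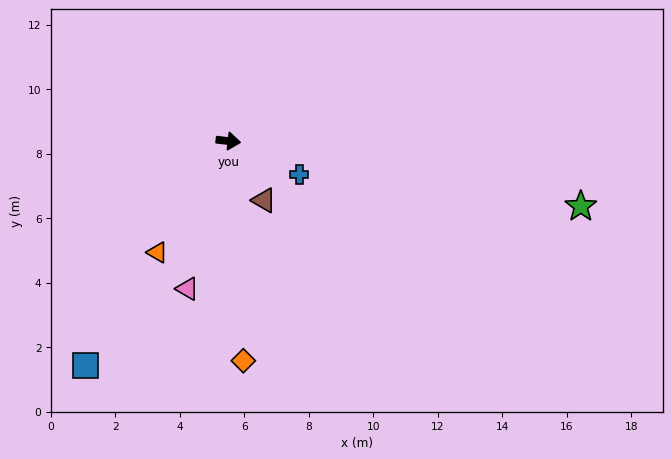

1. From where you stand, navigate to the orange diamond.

turn right 80°, forward 6.8 m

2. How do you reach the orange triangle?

turn right 116°, forward 4.1 m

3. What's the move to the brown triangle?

turn right 53°, forward 2.1 m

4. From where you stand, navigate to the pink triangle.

turn right 99°, forward 4.8 m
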